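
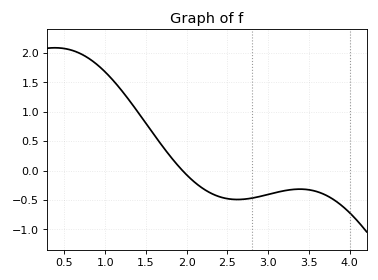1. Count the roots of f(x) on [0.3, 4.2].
1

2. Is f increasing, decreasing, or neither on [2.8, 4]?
neither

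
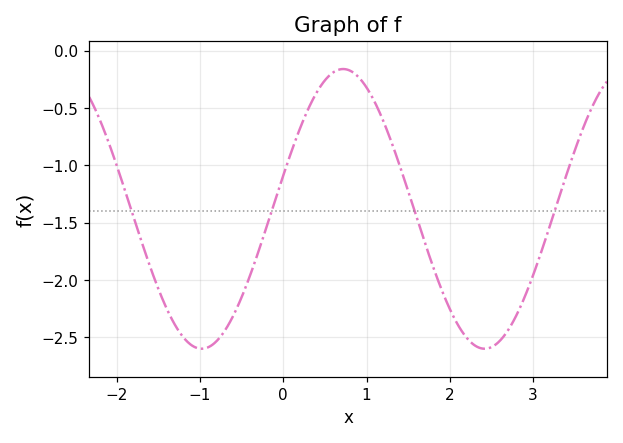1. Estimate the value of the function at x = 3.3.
-1.3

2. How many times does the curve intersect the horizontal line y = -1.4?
4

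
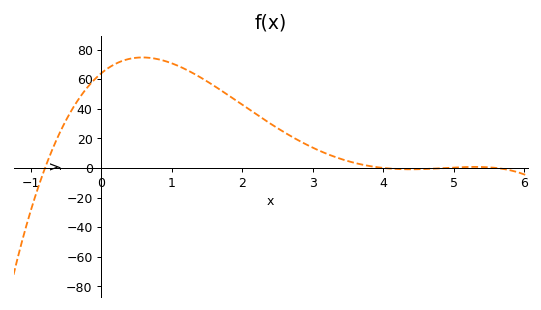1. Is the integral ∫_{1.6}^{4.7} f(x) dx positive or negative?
positive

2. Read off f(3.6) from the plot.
4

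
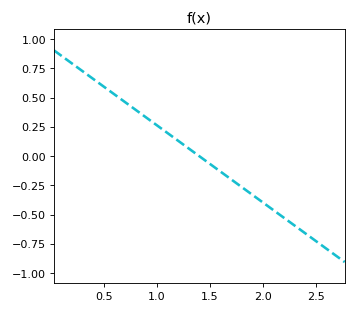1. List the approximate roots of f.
1.4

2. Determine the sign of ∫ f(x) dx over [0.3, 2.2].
positive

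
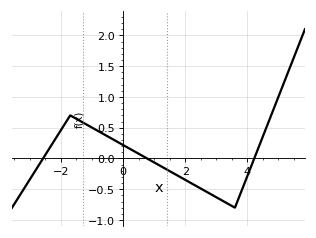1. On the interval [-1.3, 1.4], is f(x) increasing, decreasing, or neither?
decreasing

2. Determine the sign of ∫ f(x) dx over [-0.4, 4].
negative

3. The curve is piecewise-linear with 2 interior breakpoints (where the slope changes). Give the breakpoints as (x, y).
(-1.7, 0.7); (3.6, -0.8)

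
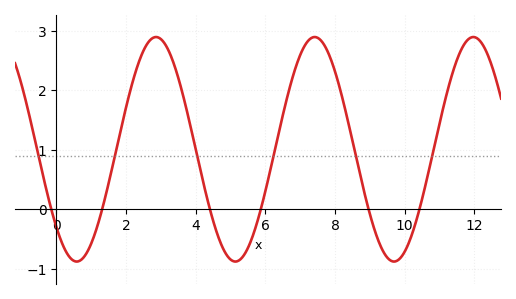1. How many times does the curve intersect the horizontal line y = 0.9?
6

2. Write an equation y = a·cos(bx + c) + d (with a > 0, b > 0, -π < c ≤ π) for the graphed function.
y = 1.89cos(1.38x + 2.33) + 1.01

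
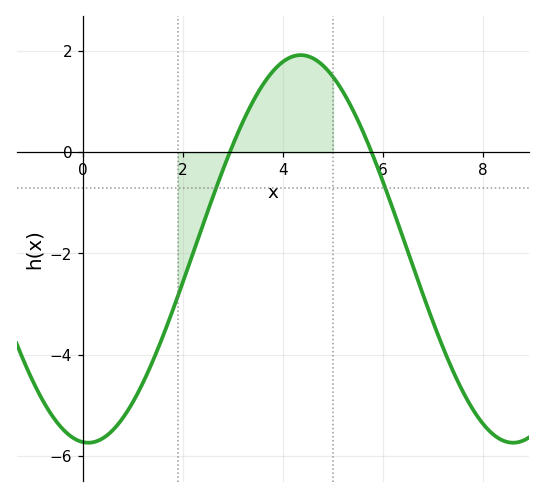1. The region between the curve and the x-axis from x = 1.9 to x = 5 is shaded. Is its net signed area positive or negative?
positive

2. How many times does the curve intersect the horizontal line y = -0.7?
2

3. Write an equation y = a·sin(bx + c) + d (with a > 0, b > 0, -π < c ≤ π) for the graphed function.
y = 3.83sin(0.74x - 1.7) - 1.91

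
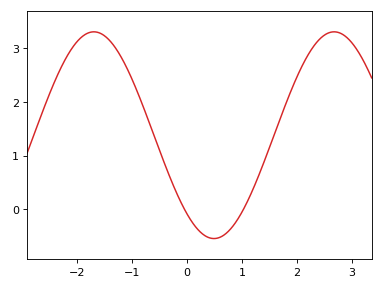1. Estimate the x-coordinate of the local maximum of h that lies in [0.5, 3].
2.68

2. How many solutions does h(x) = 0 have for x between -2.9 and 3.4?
2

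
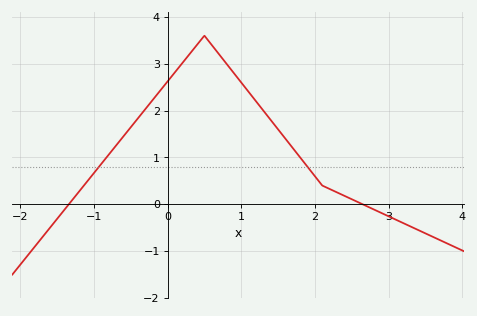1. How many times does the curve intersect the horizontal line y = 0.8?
2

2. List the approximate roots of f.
-1.34, 2.65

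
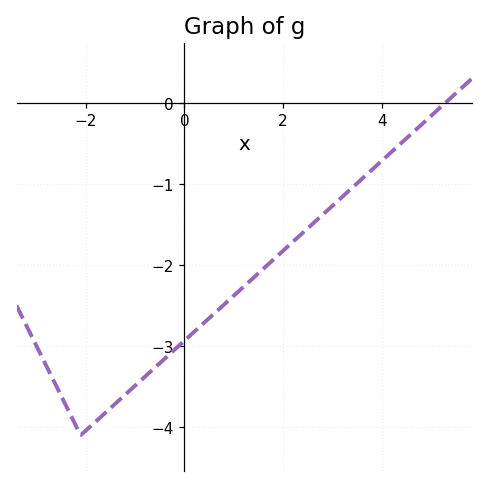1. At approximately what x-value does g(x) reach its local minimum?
-2.1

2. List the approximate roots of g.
5.28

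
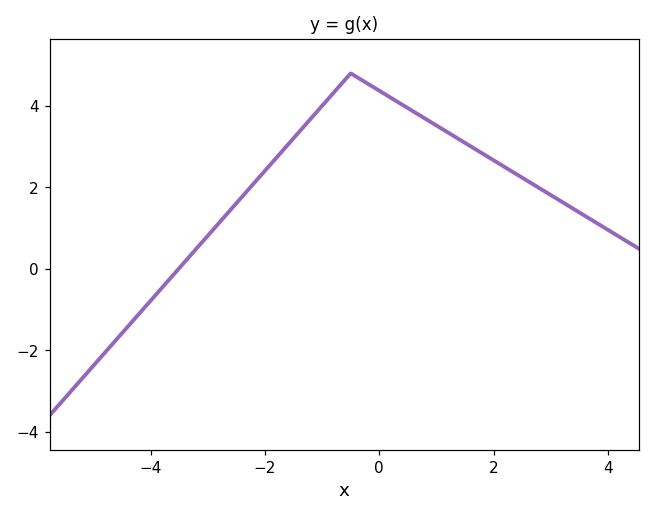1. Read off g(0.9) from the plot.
3.6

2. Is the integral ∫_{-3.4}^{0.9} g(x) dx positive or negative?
positive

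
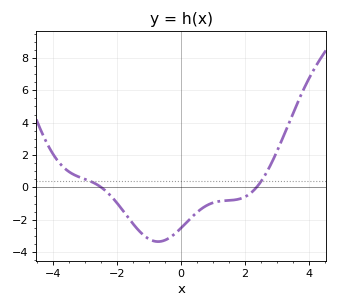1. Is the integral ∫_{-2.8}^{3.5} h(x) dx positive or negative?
negative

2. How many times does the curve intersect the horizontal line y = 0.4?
2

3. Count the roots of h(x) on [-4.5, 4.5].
2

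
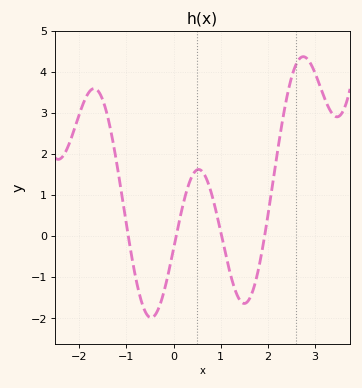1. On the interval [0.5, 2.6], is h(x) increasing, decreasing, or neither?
neither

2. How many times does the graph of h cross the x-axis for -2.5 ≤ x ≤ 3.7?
4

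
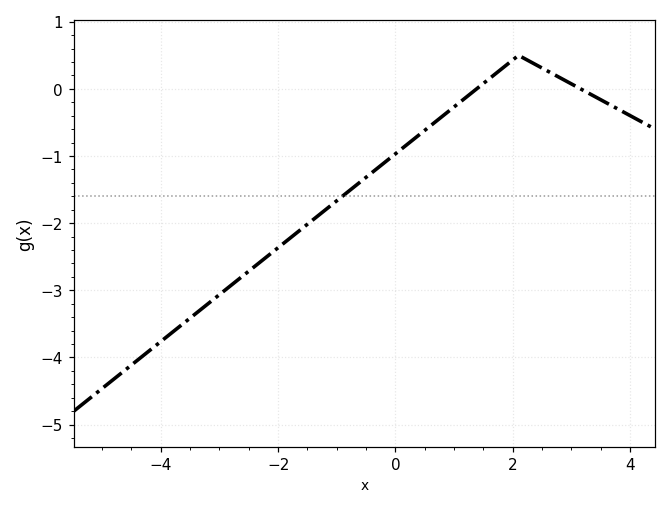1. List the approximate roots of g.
1.4, 3.2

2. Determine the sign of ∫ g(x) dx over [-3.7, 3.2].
negative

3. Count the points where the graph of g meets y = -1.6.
1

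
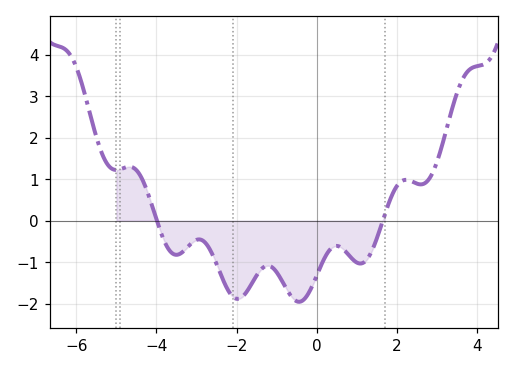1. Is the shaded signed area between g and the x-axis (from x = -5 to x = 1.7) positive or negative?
negative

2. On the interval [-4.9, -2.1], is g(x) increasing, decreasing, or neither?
neither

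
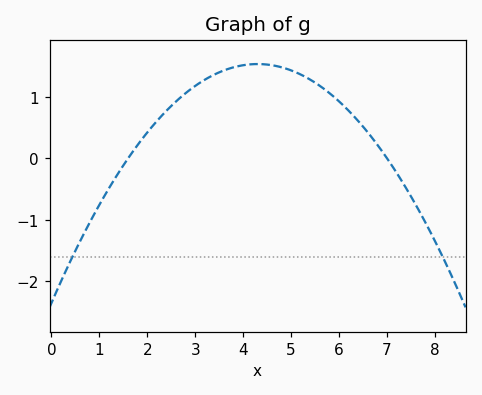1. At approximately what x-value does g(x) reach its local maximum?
4.3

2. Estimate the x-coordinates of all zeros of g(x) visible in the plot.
1.6, 7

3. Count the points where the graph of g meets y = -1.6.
2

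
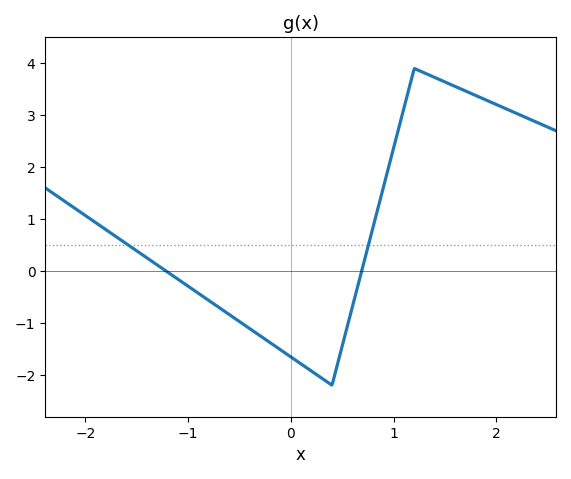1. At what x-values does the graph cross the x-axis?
-1.2, 0.7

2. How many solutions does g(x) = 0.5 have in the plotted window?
2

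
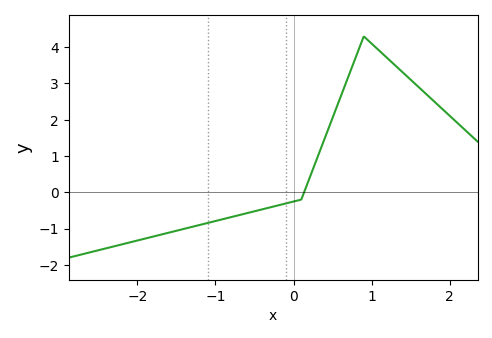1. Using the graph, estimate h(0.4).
1.5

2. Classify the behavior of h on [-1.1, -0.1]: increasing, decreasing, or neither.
increasing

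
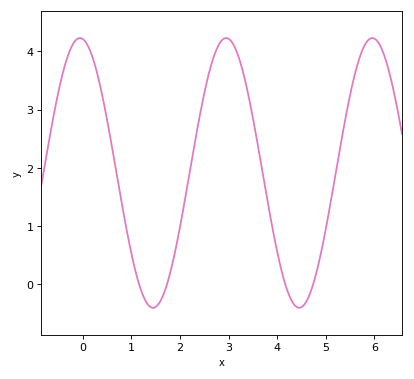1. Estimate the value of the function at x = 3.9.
1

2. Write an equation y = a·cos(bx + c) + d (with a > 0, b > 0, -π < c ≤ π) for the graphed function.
y = 2.32cos(2.1x + 0.12) + 1.91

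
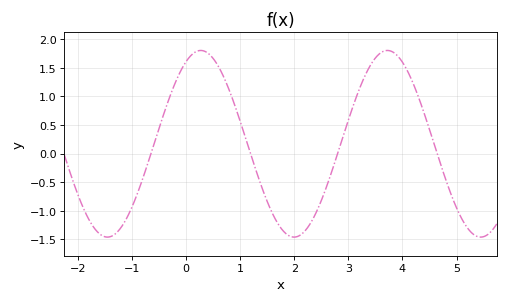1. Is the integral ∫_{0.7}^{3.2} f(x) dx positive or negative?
negative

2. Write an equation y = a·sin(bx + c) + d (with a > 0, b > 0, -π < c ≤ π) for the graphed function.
y = 1.63sin(1.82x + 1.08) + 0.17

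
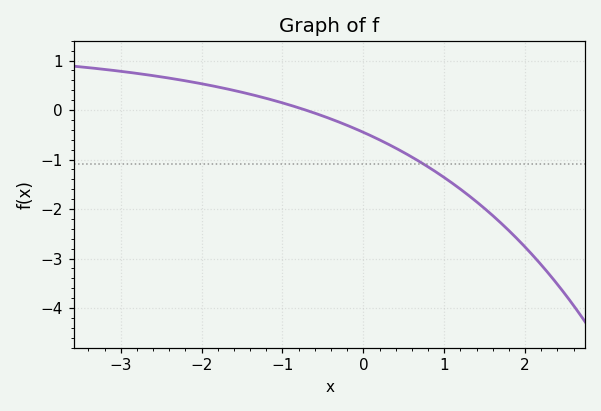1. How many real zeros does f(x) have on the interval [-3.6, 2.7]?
1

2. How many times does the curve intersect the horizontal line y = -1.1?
1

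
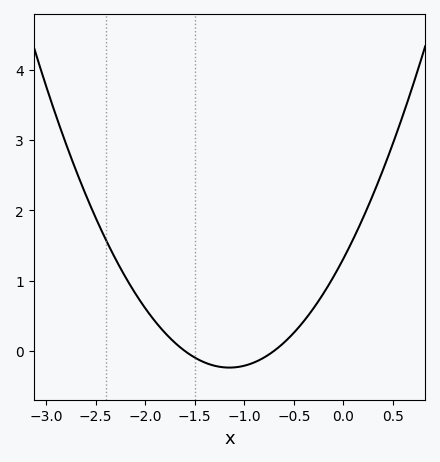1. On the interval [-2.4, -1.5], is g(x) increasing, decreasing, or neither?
decreasing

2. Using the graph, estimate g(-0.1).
1.1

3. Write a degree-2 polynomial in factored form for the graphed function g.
y = 1.17(x + 1.6)(x + 0.7)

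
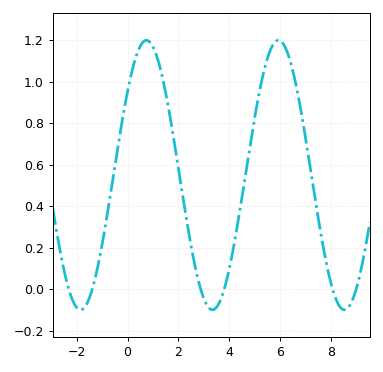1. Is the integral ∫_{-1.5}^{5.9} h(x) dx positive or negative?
positive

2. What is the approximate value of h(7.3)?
0.5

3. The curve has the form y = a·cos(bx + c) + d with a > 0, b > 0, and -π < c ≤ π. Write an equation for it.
y = 0.65cos(1.21x - 0.902) + 0.55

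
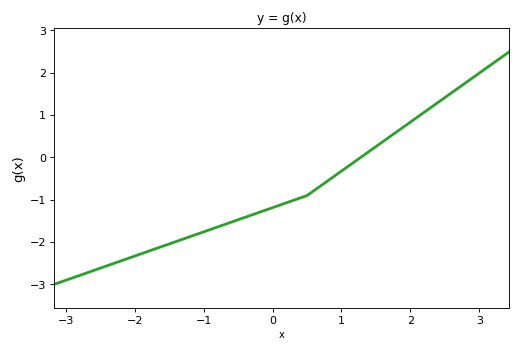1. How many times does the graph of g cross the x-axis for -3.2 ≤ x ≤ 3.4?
1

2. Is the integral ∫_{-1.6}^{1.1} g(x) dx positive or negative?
negative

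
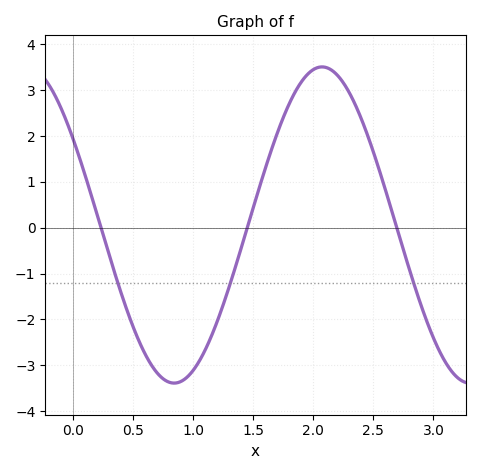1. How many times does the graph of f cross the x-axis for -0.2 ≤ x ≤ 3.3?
3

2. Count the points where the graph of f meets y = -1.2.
3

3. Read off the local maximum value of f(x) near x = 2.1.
3.5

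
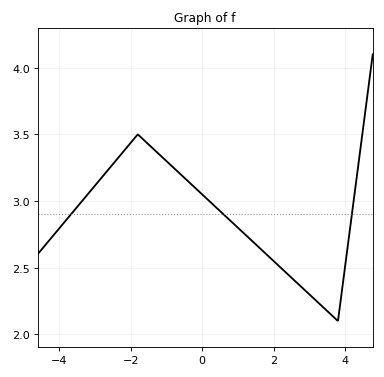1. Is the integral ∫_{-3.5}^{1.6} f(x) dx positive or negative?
positive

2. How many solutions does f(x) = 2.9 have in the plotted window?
3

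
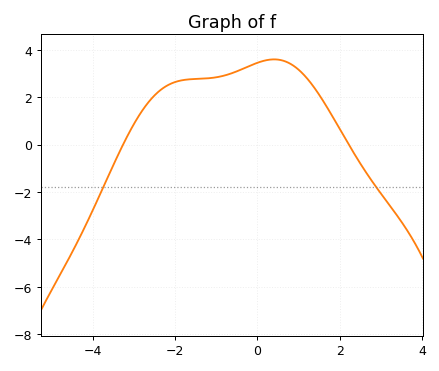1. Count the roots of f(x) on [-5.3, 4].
2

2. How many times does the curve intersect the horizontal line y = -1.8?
2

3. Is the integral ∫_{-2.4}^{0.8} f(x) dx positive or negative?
positive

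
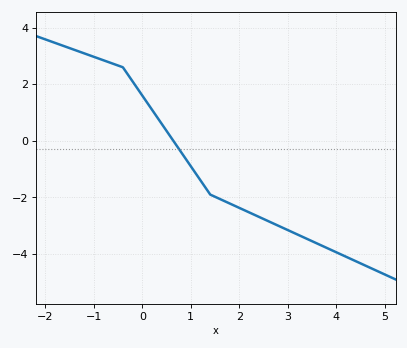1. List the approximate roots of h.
0.64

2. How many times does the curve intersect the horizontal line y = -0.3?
1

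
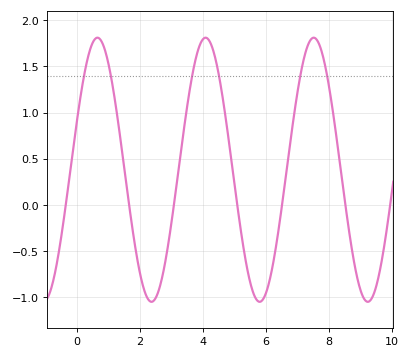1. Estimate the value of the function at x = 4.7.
1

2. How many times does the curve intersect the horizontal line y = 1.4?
6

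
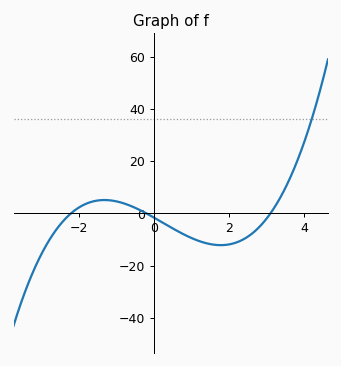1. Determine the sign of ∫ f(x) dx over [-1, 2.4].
negative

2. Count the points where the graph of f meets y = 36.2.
1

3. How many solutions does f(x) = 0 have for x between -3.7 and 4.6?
3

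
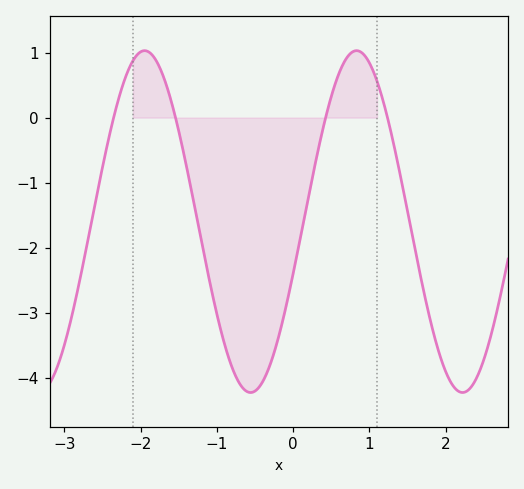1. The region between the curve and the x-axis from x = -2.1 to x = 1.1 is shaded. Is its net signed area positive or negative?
negative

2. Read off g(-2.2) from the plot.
0.616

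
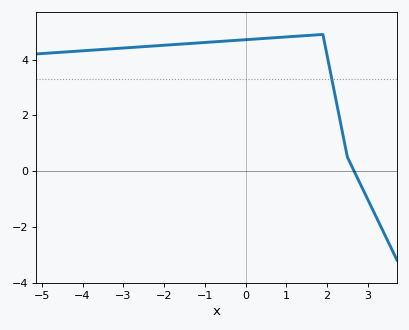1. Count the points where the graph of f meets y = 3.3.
1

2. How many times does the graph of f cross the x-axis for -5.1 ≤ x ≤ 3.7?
1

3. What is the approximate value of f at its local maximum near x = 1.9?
4.8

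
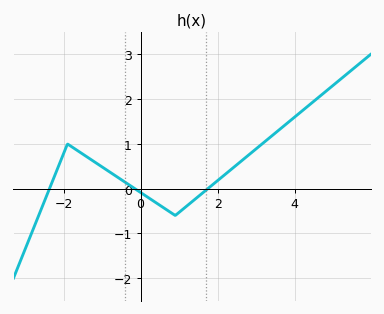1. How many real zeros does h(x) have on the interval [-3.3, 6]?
3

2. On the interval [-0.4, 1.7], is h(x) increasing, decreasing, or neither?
neither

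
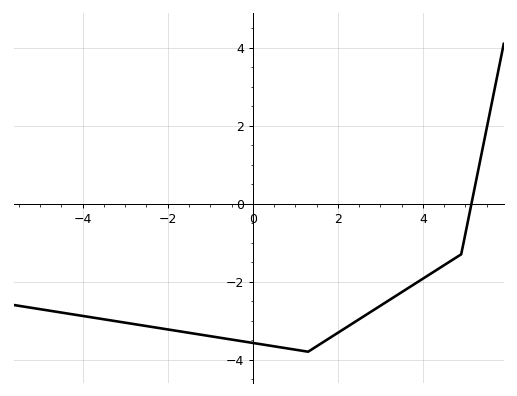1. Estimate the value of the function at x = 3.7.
-2.2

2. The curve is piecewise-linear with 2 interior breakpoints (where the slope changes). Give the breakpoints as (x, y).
(1.3, -3.8); (4.9, -1.3)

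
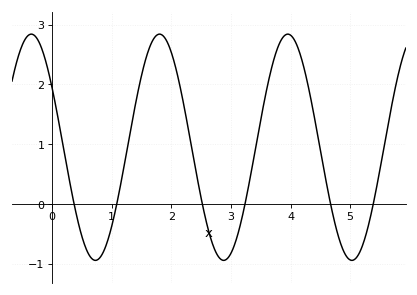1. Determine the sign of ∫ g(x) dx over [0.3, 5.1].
positive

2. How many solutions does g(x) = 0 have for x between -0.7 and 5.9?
6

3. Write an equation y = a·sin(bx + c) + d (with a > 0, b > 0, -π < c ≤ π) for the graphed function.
y = 1.89sin(2.9x + 2.6) + 0.95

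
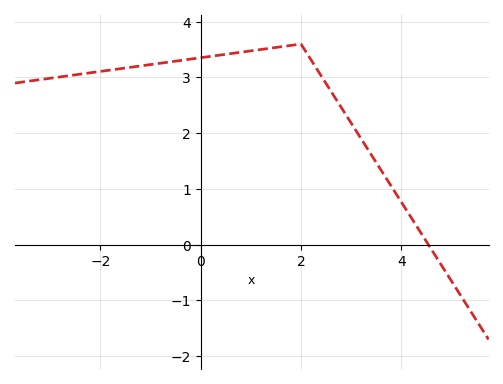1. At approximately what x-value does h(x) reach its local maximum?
2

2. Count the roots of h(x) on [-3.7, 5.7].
1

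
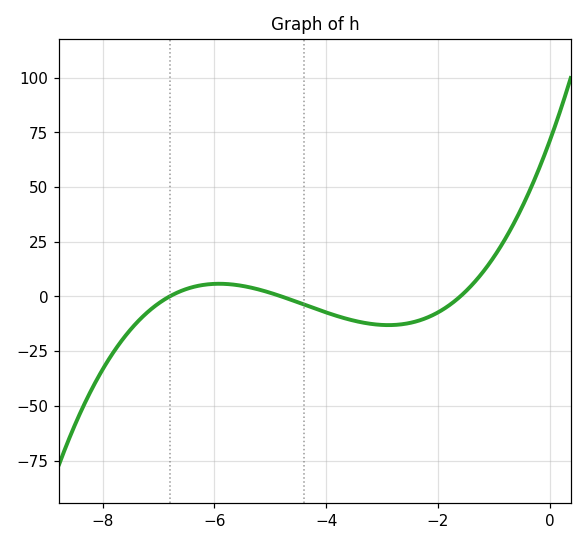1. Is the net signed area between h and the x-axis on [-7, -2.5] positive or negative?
negative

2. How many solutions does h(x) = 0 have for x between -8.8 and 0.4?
3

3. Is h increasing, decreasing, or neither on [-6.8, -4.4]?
neither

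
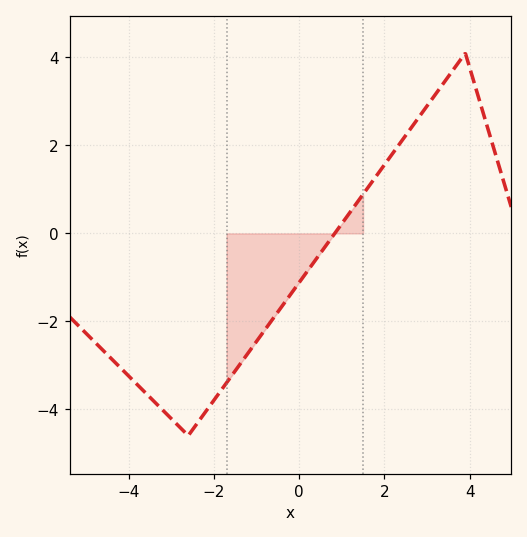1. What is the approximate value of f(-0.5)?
-1.8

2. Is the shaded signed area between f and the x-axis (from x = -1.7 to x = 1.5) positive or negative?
negative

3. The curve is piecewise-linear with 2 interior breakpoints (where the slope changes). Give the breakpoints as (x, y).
(-2.6, -4.6); (3.9, 4.1)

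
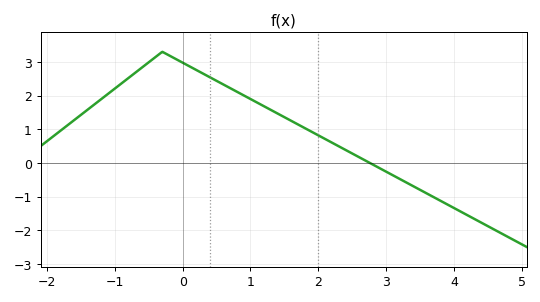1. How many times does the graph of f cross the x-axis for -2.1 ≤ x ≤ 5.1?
1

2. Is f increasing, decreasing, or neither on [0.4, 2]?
decreasing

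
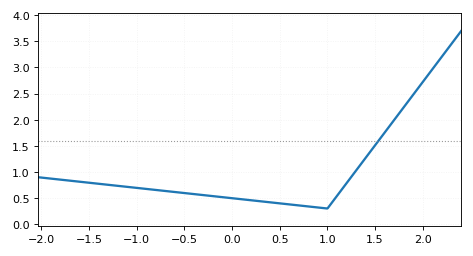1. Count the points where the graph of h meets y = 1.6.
1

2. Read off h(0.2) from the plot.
0.45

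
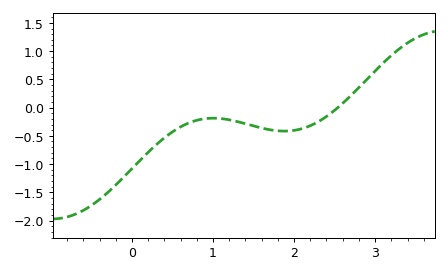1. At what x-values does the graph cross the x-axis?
2.54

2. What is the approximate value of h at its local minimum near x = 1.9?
-0.416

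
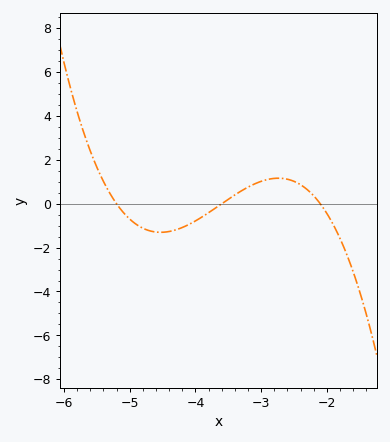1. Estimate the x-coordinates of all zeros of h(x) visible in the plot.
-5.2, -3.6, -2.1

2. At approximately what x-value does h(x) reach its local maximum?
-2.74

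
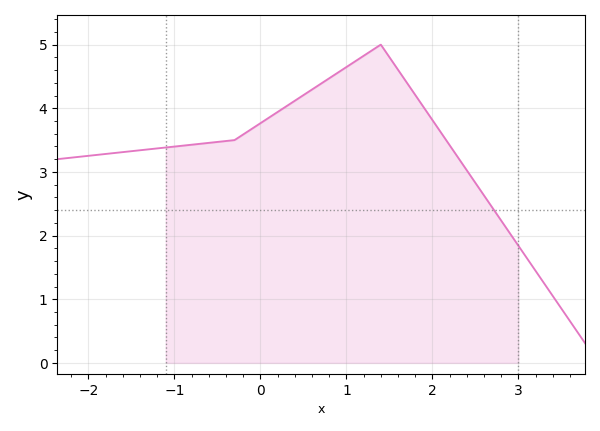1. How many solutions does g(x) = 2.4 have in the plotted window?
1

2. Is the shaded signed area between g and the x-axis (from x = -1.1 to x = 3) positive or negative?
positive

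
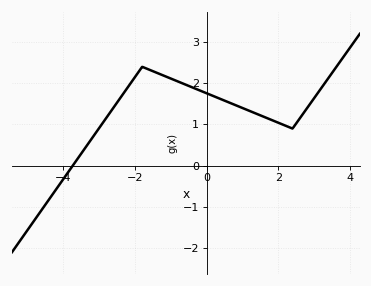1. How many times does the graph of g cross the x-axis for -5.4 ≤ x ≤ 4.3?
1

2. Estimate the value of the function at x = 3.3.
2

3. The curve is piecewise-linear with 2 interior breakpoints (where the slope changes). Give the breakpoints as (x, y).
(-1.8, 2.4); (2.4, 0.9)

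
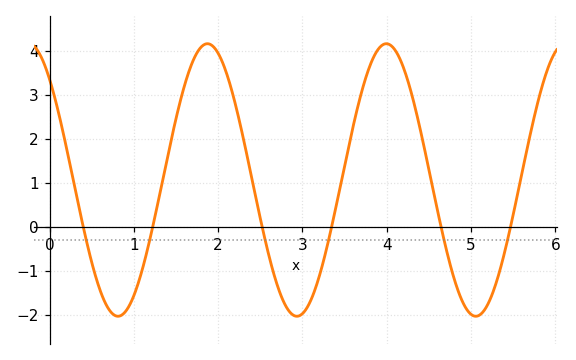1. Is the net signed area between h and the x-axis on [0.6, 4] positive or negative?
positive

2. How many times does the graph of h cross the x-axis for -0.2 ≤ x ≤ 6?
6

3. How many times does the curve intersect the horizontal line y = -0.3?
6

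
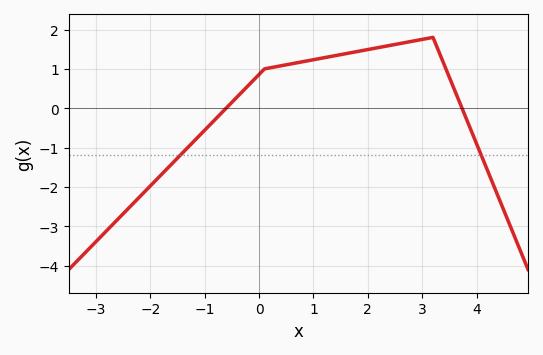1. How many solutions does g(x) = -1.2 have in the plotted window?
2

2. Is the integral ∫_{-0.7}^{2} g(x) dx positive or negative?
positive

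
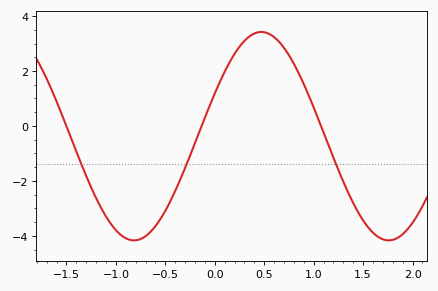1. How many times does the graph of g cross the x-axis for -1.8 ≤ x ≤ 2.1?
3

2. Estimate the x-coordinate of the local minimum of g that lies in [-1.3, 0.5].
-0.817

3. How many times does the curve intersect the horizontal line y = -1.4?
3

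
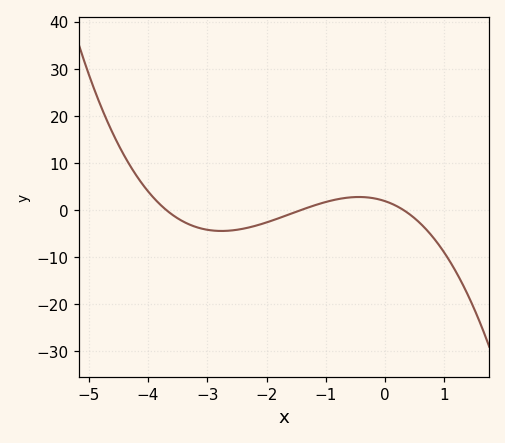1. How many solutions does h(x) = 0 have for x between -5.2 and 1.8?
3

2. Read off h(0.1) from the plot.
1.32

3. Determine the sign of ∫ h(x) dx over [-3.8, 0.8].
negative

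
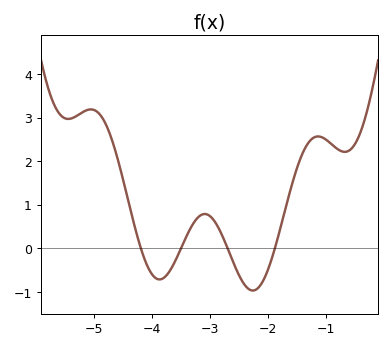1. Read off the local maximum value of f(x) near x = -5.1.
3.2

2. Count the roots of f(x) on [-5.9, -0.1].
4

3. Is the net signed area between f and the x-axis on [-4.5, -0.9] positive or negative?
positive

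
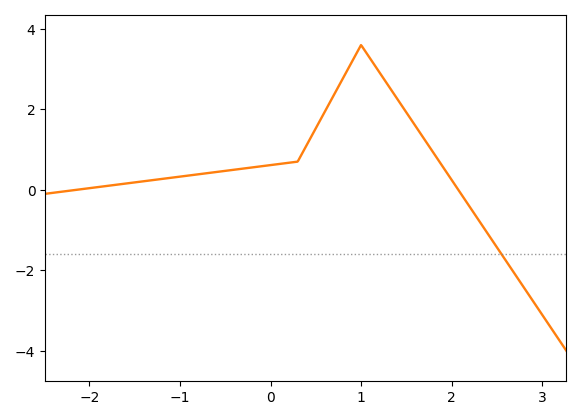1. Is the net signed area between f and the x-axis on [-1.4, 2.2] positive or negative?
positive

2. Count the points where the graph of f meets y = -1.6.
1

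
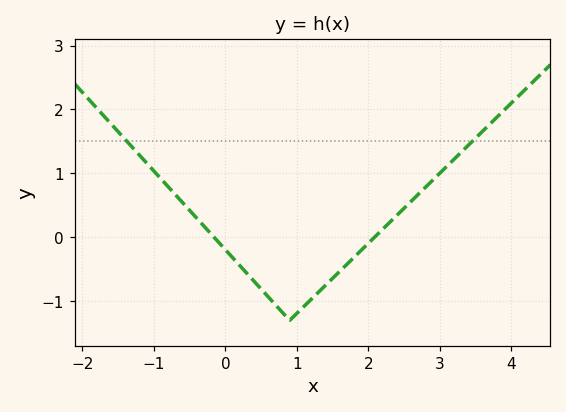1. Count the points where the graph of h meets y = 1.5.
2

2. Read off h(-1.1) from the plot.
1.2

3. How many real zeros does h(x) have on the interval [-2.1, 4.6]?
2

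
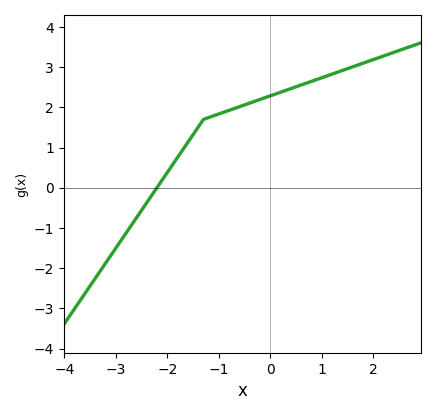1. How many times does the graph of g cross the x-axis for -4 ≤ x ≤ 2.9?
1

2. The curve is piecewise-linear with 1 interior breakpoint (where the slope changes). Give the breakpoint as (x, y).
(-1.3, 1.7)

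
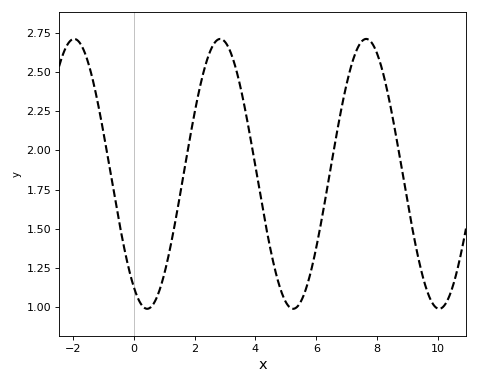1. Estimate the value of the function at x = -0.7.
1.79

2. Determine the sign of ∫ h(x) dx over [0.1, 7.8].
positive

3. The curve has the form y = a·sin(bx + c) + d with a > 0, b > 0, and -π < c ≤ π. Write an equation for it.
y = 0.86sin(1.31x - 2.15) + 1.85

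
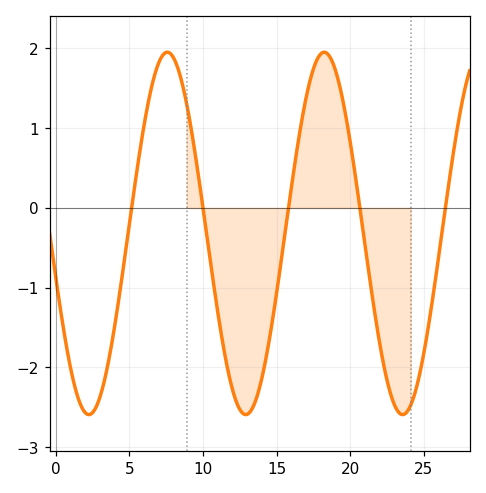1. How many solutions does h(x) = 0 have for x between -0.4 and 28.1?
5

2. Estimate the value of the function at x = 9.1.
1.1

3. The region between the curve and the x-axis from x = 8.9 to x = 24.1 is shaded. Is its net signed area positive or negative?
negative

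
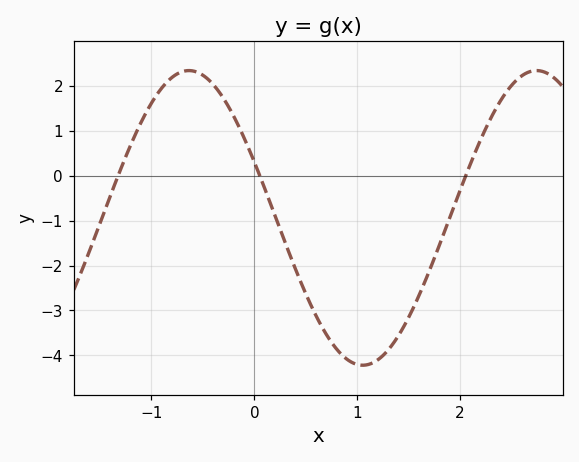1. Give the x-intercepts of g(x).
-1.3, 0.1, 2.1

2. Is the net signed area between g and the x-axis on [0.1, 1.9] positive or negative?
negative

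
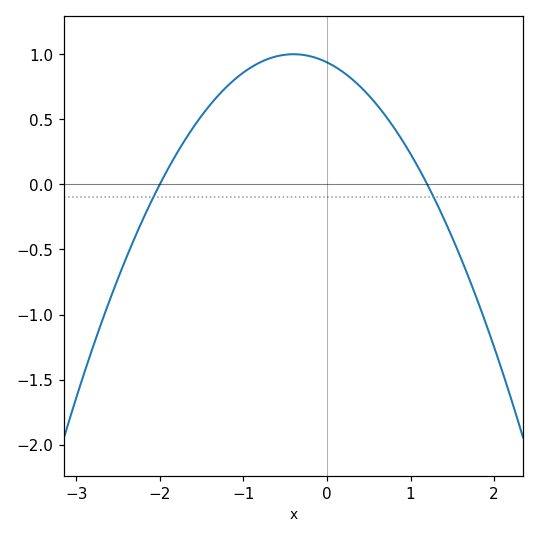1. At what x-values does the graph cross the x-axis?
-2, 1.2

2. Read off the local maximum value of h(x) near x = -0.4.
1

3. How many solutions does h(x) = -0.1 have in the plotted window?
2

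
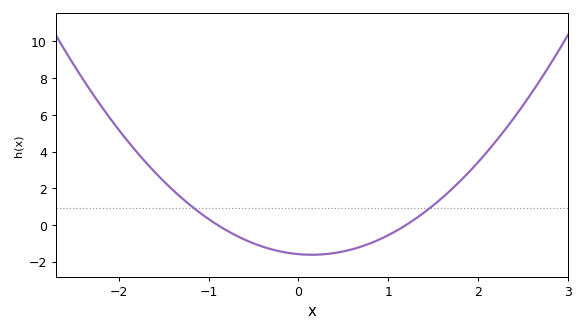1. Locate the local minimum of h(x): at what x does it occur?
0.1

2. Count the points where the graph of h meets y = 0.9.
2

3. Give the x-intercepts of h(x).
-0.9, 1.2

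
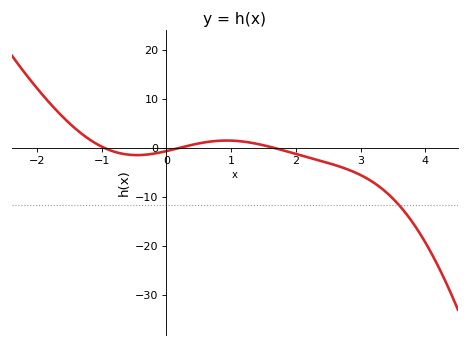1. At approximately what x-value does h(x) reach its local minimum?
-0.5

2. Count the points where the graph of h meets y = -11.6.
1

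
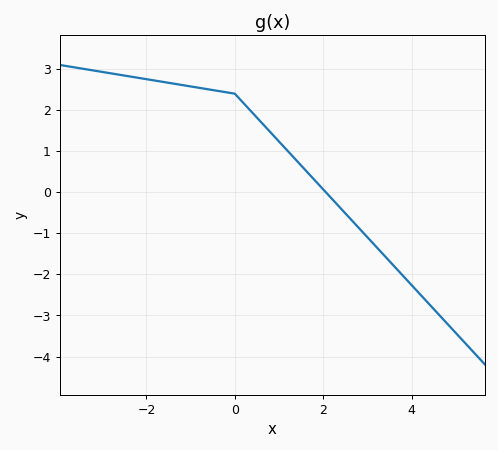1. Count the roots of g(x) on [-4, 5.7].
1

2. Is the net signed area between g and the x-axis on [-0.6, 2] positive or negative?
positive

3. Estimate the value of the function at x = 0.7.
1.58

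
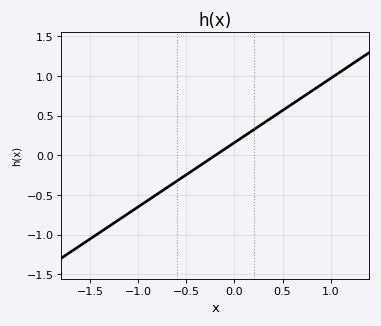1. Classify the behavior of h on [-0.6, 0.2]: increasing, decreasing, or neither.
increasing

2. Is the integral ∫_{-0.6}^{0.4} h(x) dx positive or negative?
positive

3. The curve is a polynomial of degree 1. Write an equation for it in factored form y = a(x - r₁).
y = 0.81(x + 0.2)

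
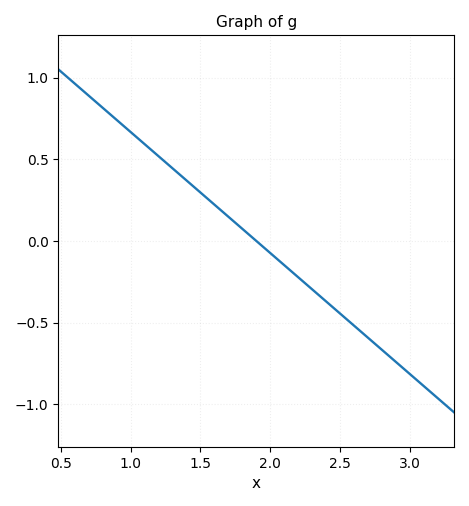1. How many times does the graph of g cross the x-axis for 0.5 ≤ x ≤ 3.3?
1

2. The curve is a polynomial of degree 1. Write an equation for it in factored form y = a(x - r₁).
y = -0.74(x - 1.9)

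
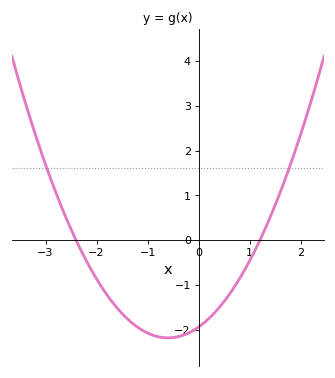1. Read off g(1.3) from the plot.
0.248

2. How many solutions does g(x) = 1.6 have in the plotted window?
2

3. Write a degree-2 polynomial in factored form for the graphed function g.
y = 0.67(x + 2.4)(x - 1.2)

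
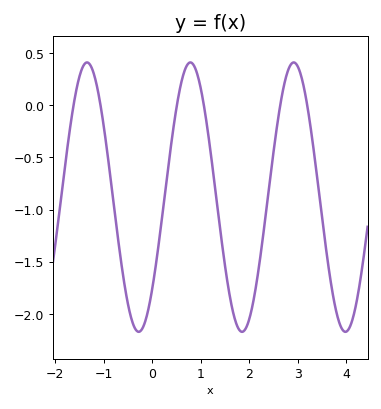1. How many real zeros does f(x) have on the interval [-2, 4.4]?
6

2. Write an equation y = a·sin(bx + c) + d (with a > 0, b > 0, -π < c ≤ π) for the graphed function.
y = 1.29sin(3x - 0.75) - 0.88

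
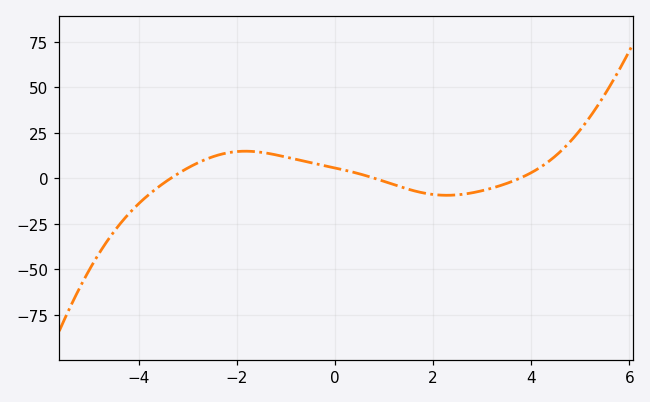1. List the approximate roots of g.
-3.35, 0.809, 3.76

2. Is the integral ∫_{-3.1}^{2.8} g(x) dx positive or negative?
positive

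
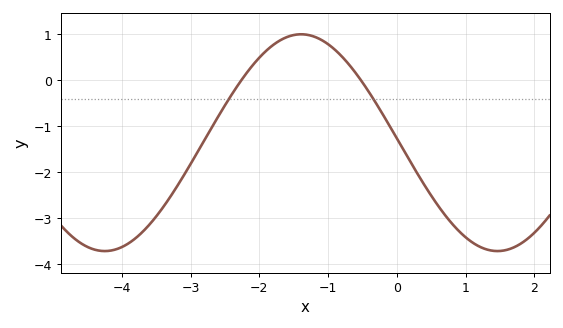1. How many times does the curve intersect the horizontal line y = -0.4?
2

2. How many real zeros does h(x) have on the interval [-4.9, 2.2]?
2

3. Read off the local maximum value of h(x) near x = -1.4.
1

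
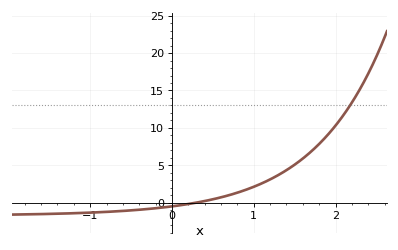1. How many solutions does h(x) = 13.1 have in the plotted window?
1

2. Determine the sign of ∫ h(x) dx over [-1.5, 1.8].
positive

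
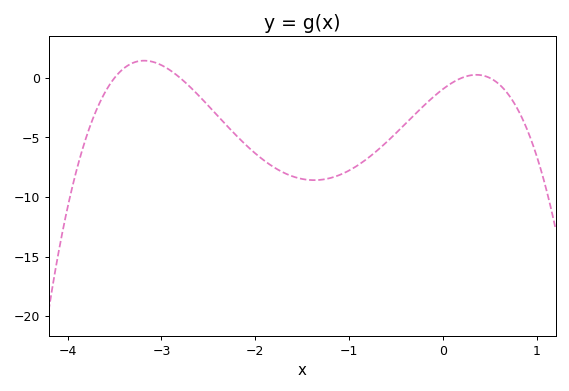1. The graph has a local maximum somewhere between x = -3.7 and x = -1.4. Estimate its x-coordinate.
-3.18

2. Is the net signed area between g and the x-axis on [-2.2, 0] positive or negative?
negative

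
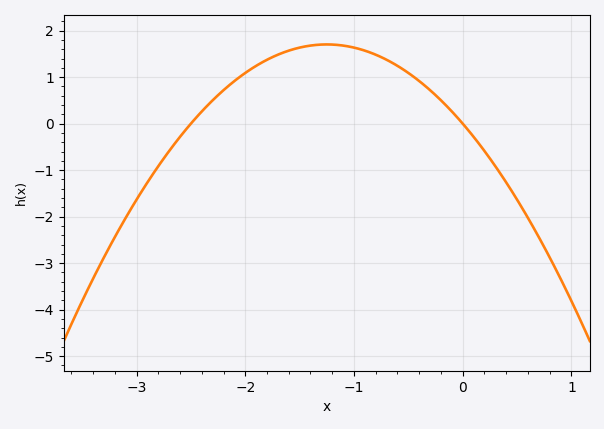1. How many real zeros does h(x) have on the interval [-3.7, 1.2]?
2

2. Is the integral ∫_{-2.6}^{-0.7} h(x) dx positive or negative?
positive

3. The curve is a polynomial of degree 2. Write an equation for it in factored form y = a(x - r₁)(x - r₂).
y = -1.09(x + 2.5)(x - 0)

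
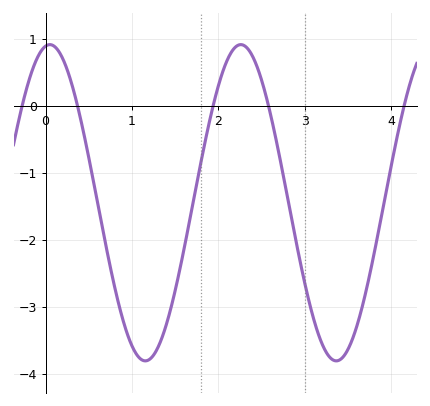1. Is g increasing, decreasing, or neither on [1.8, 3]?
neither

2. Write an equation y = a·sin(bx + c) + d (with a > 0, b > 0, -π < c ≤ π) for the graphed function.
y = 2.36sin(2.84x + 1.43) - 1.45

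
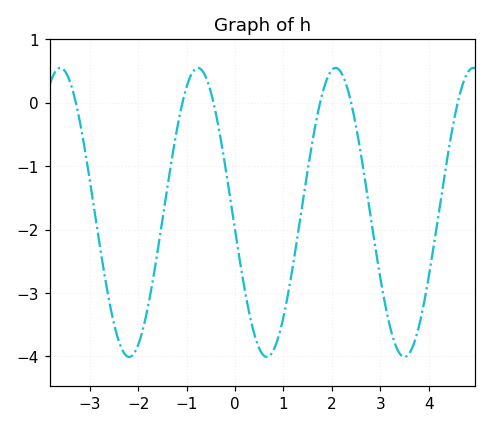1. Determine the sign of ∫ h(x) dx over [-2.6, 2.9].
negative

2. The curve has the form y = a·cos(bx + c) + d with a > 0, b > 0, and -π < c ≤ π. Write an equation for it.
y = 2.28cos(2.21x + 1.69) - 1.73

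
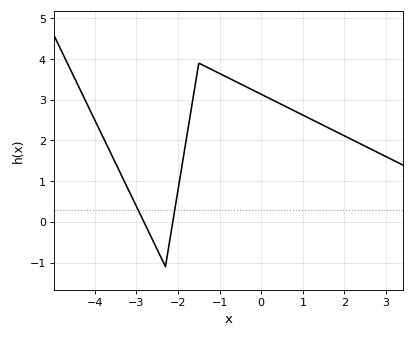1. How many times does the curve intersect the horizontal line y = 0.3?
2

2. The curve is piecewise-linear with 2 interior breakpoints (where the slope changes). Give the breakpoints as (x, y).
(-2.3, -1.1); (-1.5, 3.9)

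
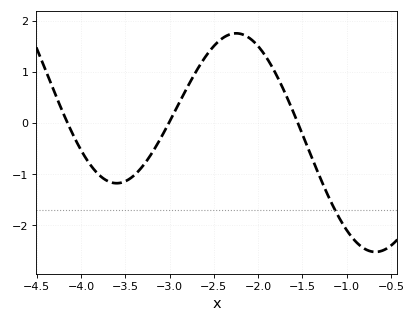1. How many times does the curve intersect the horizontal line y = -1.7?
1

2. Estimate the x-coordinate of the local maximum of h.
-2.2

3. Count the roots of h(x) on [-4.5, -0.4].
3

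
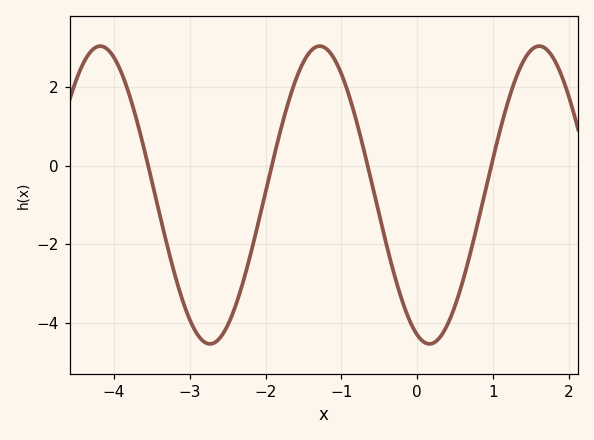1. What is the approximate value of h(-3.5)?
-0.409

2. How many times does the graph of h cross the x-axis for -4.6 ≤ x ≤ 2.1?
4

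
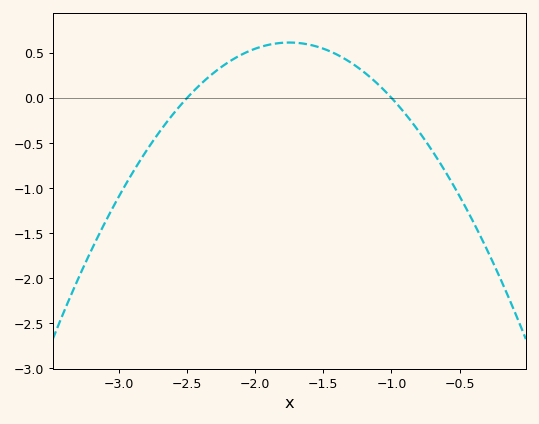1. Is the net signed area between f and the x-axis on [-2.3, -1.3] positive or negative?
positive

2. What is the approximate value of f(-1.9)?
0.589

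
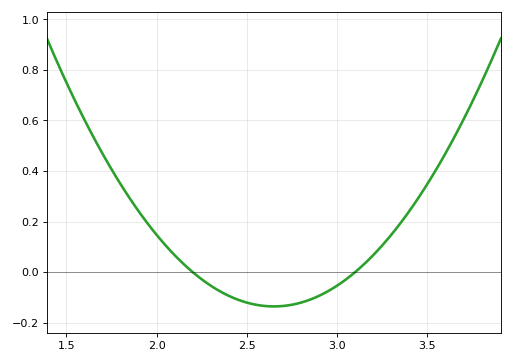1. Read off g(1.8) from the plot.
0.34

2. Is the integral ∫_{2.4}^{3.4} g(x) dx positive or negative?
negative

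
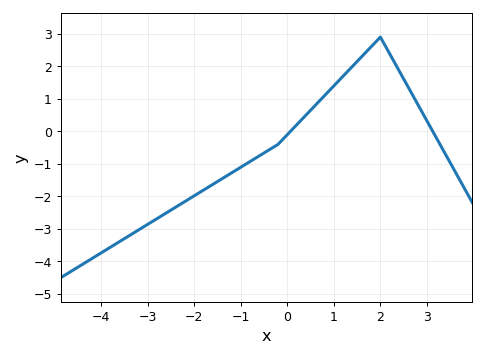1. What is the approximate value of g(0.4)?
0.5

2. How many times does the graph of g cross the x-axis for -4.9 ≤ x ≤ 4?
2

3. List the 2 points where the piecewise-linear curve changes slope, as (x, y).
(-0.2, -0.4); (2, 2.9)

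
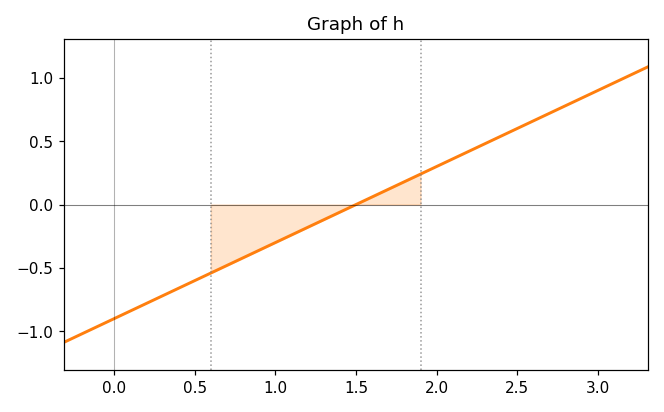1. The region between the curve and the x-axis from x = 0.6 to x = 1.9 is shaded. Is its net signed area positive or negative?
negative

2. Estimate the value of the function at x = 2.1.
0.36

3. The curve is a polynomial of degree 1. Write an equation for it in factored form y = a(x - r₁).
y = 0.6(x - 1.5)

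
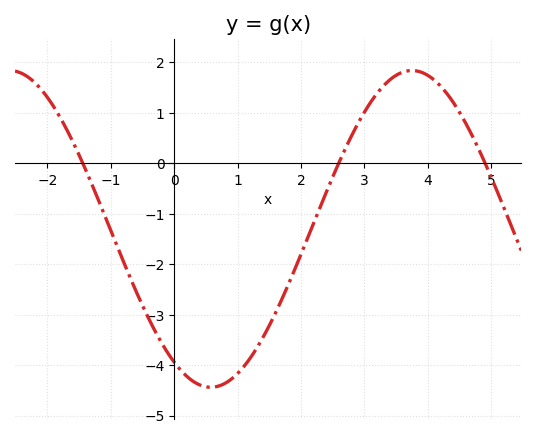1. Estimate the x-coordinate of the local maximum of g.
3.8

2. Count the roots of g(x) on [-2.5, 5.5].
3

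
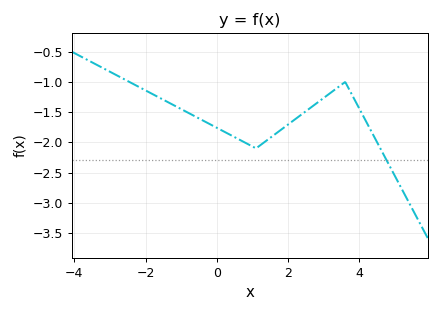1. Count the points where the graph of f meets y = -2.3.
1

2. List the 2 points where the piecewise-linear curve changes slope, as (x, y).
(1.1, -2.1); (3.6, -1)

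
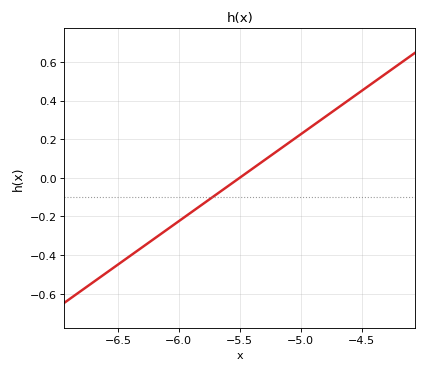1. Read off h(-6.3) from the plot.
-0.36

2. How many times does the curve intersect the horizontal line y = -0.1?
1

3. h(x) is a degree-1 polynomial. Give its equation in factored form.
y = 0.45(x + 5.5)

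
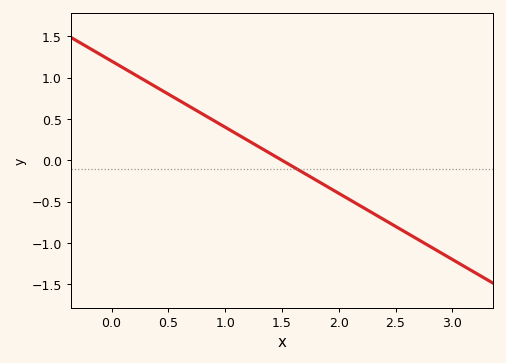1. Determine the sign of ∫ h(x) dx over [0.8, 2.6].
negative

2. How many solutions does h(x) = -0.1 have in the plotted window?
1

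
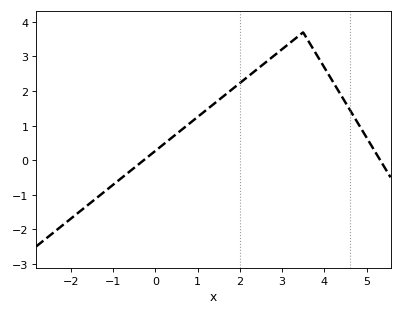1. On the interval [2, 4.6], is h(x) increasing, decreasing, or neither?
neither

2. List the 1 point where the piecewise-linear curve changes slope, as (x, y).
(3.5, 3.7)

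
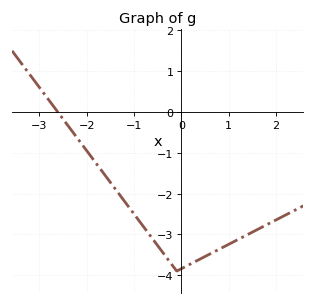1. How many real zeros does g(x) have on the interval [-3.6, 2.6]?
1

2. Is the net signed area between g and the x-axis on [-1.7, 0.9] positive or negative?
negative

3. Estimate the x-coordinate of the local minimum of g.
-0.1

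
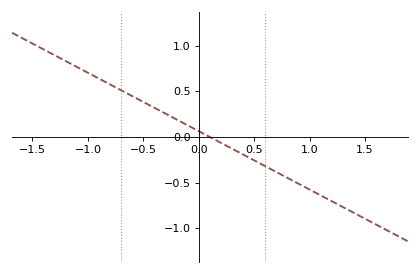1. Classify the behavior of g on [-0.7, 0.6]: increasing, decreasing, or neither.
decreasing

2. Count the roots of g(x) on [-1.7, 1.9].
1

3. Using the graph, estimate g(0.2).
-0.064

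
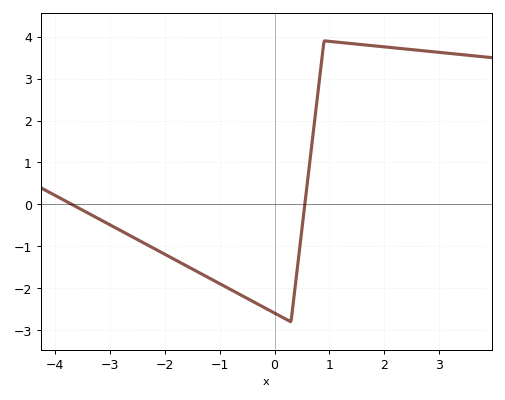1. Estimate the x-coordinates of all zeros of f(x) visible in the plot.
-3.6, 0.6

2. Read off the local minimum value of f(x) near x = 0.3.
-2.8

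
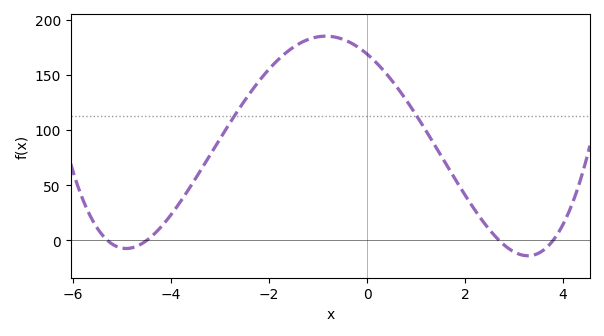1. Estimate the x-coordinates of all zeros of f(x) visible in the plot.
-5.3, -4.5, 2.7, 3.8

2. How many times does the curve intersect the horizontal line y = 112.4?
2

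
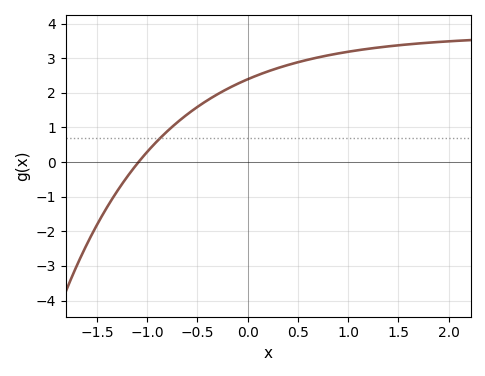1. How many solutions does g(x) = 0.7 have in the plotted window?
1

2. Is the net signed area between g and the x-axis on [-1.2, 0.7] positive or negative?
positive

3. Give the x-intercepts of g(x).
-1.1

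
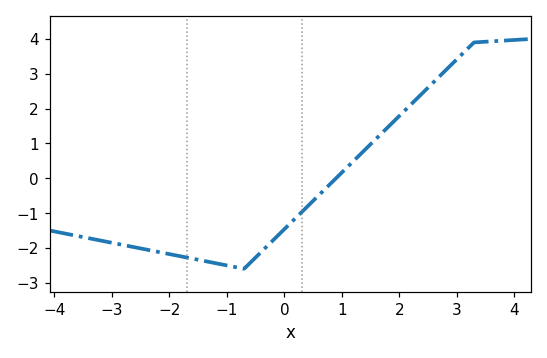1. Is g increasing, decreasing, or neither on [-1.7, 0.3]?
neither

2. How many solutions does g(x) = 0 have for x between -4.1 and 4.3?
1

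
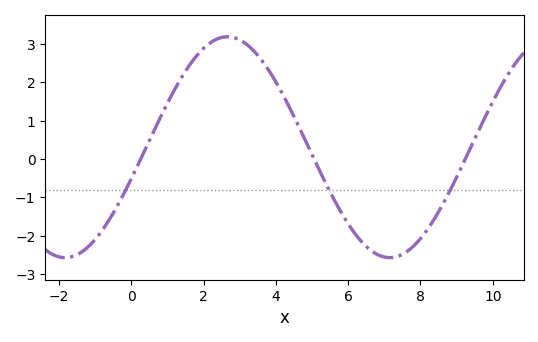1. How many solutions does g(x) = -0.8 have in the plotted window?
3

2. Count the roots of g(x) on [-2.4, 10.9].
3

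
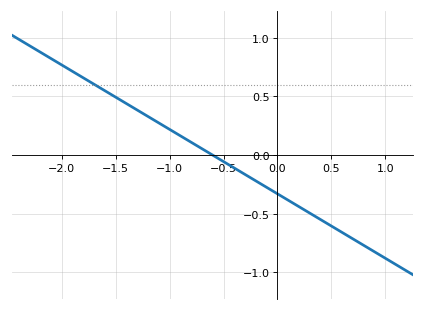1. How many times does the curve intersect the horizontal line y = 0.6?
1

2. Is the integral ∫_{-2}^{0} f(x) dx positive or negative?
positive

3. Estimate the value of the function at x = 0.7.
-0.715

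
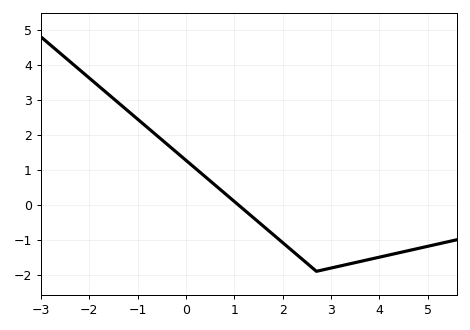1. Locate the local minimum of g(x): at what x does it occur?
2.8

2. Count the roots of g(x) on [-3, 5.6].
1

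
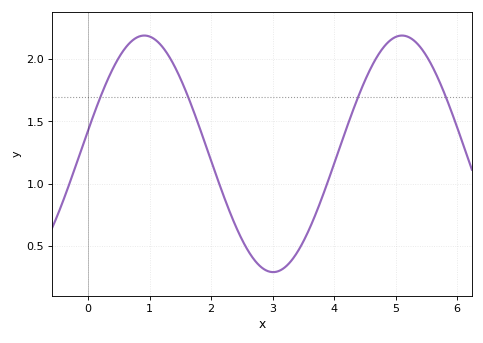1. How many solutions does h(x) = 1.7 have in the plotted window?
4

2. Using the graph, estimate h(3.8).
0.886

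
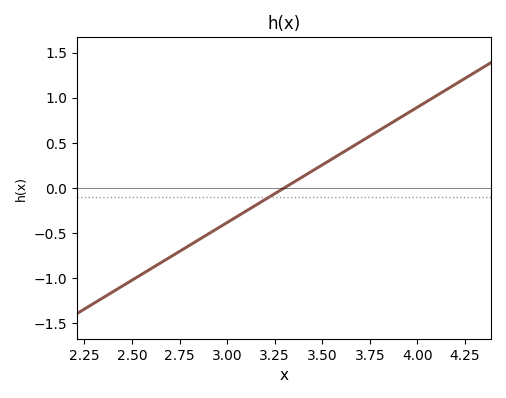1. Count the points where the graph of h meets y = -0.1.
1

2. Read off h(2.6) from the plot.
-0.896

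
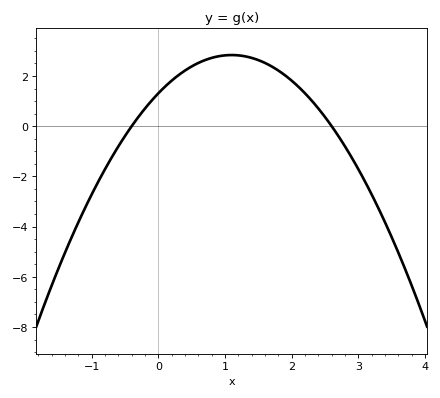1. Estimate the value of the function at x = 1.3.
2.8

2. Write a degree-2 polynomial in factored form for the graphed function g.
y = -1.26(x + 0.4)(x - 2.6)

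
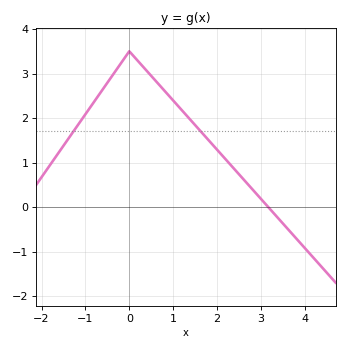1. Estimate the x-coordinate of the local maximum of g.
0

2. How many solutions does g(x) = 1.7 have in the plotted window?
2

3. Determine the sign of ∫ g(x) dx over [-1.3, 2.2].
positive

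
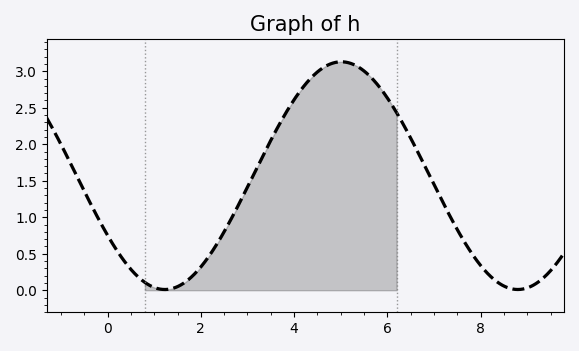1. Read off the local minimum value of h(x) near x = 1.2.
0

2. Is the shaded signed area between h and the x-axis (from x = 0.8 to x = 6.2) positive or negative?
positive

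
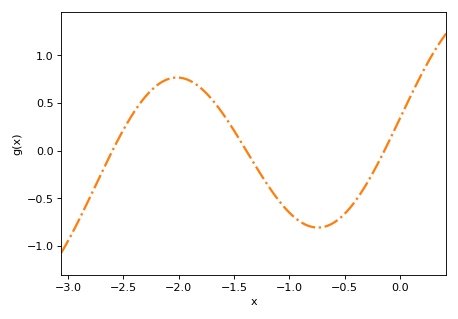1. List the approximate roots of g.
-2.6, -1.39, -0.14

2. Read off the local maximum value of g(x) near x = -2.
0.767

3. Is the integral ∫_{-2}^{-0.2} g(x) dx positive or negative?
negative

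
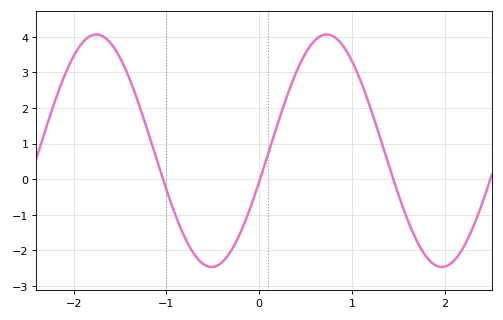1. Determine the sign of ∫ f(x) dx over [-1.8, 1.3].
positive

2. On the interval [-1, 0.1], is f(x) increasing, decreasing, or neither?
neither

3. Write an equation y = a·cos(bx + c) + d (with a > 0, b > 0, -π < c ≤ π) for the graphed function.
y = 3.27cos(2.5x - 1.8) + 0.8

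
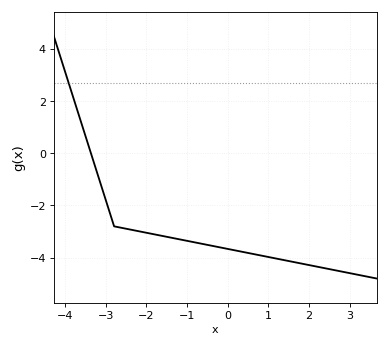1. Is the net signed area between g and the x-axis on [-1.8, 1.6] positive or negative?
negative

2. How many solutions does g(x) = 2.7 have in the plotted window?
1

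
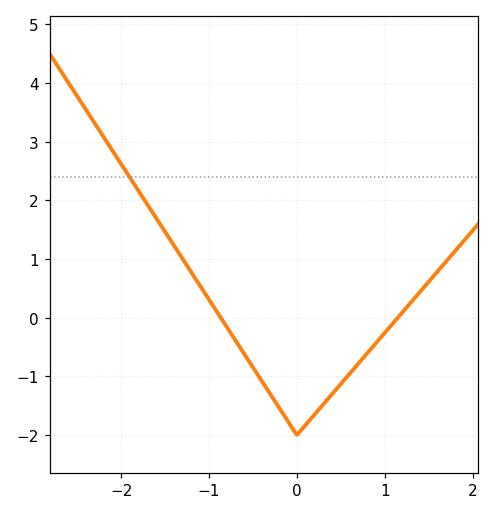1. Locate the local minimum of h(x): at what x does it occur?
0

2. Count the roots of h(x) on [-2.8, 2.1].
2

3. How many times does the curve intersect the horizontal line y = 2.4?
1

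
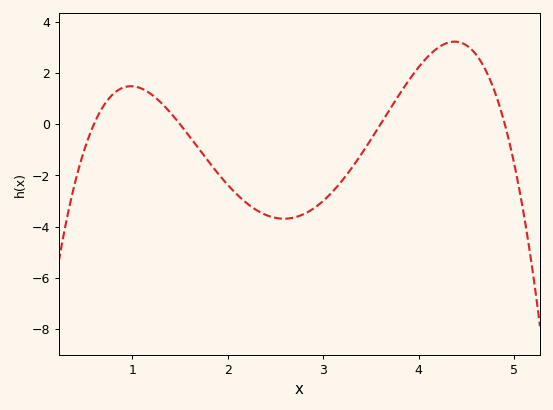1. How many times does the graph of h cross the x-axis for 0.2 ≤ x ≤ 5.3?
4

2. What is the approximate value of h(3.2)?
-2.19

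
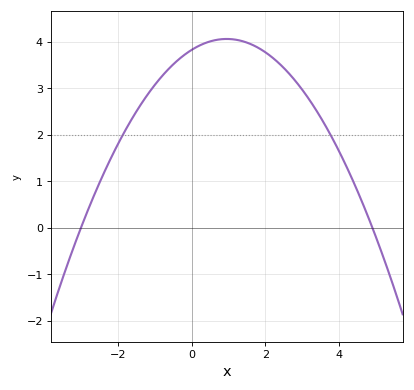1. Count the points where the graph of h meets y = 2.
2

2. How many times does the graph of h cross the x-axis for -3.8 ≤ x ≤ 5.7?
2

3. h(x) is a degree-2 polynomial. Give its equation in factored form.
y = -0.26(x + 3)(x - 4.9)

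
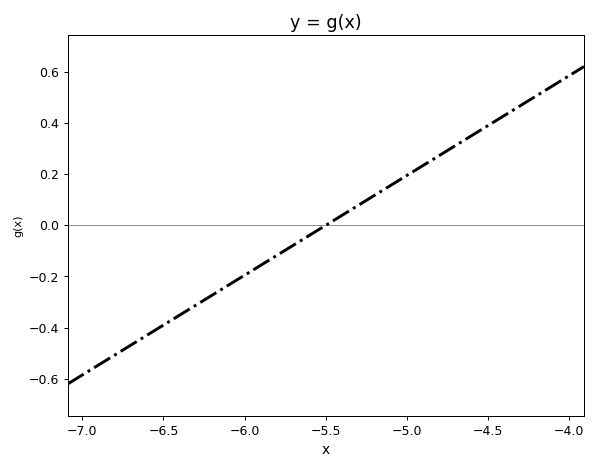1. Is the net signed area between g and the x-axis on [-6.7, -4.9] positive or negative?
negative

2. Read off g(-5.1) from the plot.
0.156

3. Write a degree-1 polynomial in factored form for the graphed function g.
y = 0.39(x + 5.5)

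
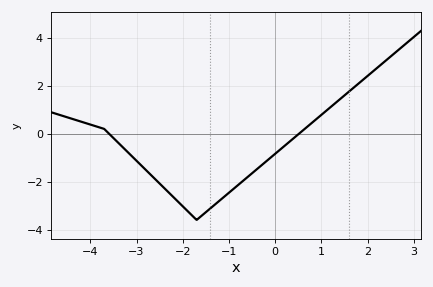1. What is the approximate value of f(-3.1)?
-0.94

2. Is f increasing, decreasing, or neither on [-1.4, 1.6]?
increasing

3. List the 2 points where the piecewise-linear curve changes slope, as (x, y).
(-3.7, 0.2); (-1.7, -3.6)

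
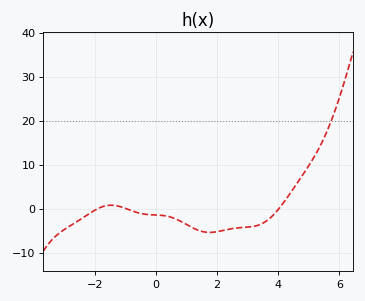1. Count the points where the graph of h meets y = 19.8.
1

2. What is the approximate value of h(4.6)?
6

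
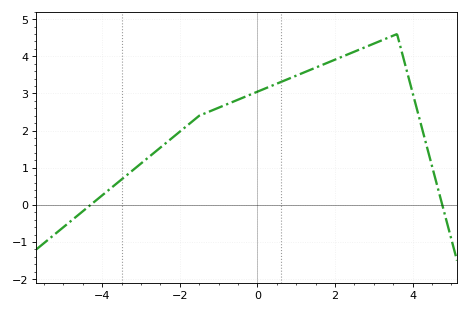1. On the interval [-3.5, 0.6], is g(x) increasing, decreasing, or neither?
increasing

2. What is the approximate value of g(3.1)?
4.4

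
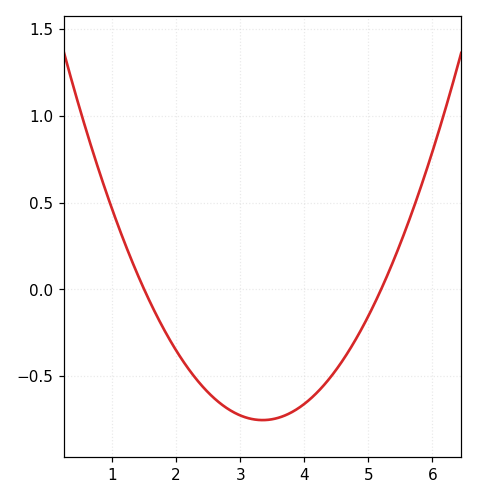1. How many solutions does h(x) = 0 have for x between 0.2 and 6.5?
2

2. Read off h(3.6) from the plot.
-0.739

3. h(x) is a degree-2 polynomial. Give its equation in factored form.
y = 0.22(x - 1.5)(x - 5.2)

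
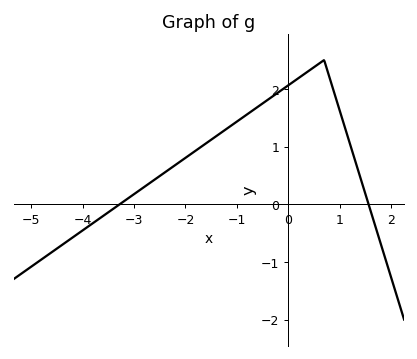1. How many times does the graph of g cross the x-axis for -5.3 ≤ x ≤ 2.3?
2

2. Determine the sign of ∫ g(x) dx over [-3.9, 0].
positive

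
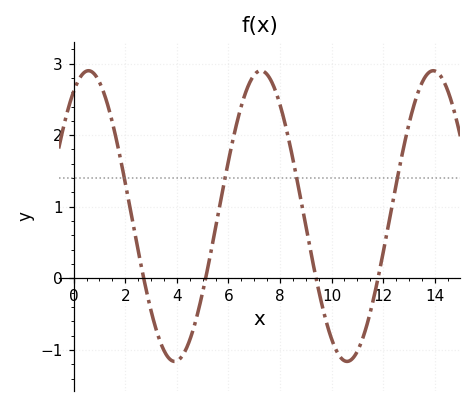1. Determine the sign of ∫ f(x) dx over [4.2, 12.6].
positive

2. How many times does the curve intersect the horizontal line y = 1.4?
4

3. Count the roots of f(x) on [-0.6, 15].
4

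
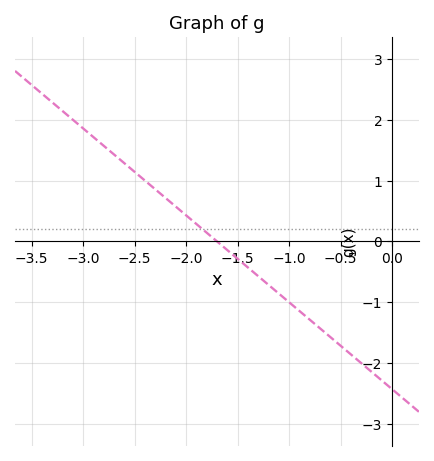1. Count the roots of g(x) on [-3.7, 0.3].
1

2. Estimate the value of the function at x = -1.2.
-0.7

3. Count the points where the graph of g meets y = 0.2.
1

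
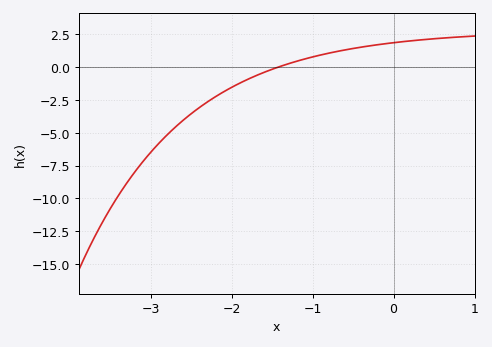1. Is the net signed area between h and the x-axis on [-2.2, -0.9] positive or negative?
negative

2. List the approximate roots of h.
-1.4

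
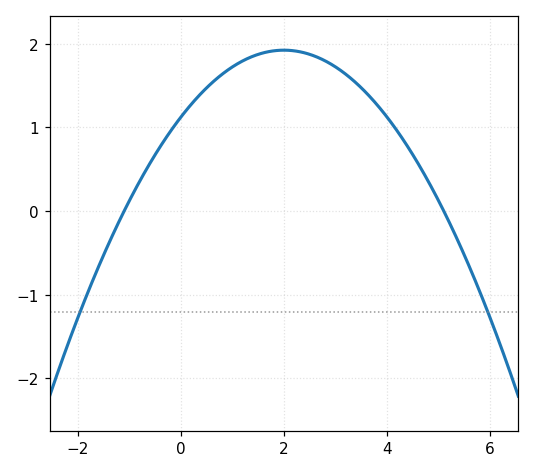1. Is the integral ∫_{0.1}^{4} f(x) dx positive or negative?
positive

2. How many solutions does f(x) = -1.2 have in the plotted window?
2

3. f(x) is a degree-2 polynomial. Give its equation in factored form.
y = -0.2(x + 1.1)(x - 5.1)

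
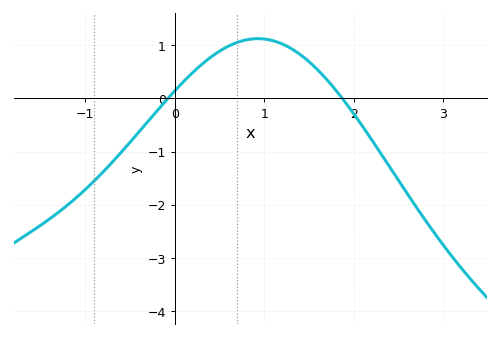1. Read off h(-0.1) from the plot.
0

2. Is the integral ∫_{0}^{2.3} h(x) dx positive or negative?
positive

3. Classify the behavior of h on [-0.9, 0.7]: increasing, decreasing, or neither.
increasing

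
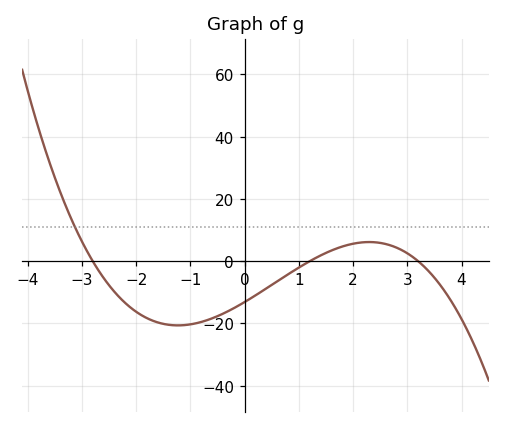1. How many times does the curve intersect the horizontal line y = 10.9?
1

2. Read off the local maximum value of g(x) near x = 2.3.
6.16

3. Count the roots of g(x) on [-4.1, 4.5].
3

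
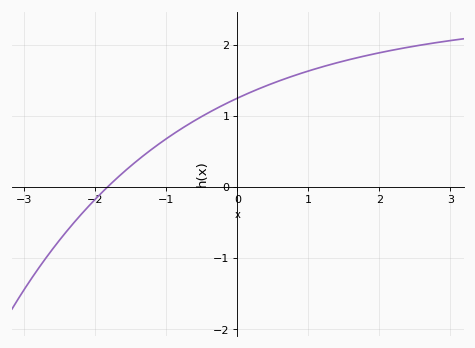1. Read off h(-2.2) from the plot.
-0.387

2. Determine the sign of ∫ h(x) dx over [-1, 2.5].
positive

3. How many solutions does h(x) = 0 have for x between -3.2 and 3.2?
1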